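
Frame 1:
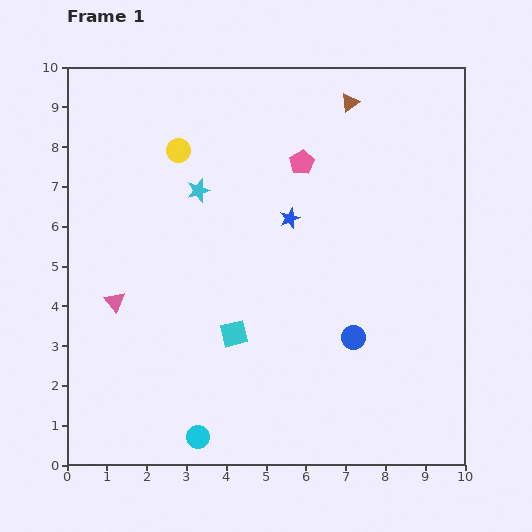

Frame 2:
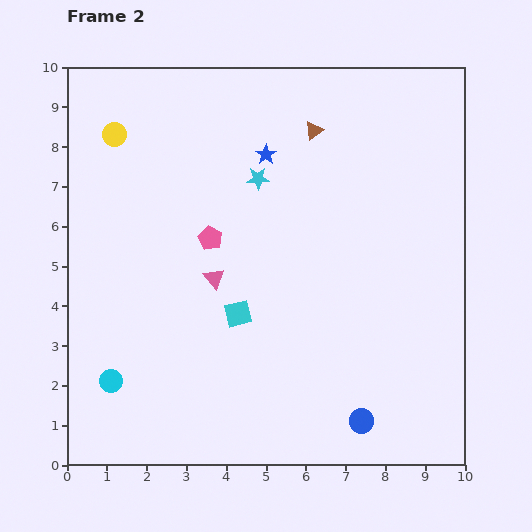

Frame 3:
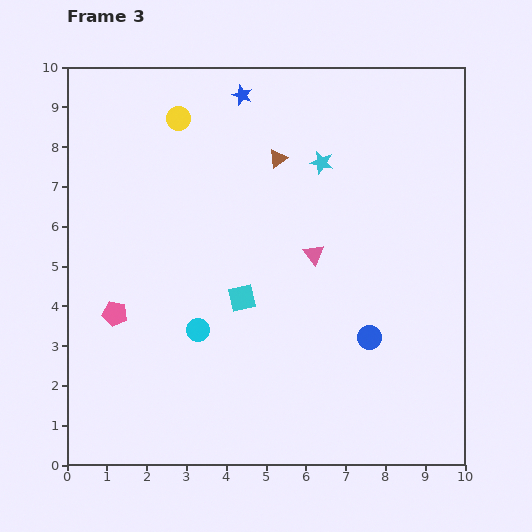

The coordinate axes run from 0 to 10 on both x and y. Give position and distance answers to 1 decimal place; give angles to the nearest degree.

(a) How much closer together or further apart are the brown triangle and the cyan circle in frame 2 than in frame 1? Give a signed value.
-1.1

Distance in frame 1: 9.2. Distance in frame 2: 8.1.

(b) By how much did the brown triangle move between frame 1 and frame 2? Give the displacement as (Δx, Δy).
(-0.9, -0.7)

The brown triangle was at (7.1, 9.1) in frame 1 and (6.2, 8.4) in frame 2.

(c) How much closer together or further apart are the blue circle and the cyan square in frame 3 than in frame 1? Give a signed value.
+0.4

Distance in frame 1: 3.0. Distance in frame 3: 3.4.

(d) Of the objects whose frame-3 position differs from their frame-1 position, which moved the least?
the blue circle

(moved 0.4)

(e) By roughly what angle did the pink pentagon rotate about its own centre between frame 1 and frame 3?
30° counter-clockwise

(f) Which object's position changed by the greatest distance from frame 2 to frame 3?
the pink pentagon

(moved 3.1; next 2.6)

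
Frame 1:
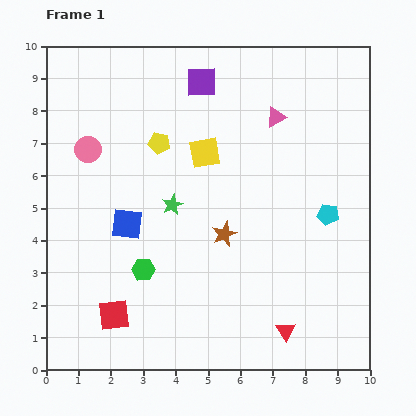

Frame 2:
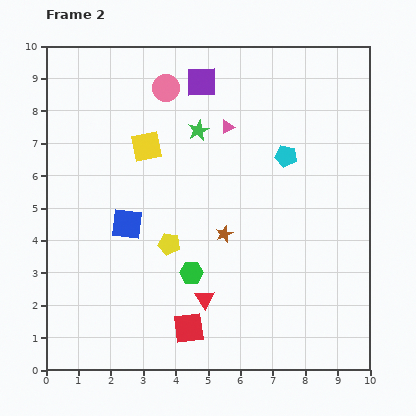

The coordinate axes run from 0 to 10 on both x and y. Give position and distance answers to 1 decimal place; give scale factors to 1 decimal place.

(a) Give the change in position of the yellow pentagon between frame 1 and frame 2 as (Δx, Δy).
(0.3, -3.1)

The yellow pentagon was at (3.5, 7.0) in frame 1 and (3.8, 3.9) in frame 2.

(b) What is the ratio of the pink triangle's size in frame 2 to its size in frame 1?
0.7×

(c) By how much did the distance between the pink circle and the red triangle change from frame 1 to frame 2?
-1.7

Distance in frame 1: 8.3. Distance in frame 2: 6.6.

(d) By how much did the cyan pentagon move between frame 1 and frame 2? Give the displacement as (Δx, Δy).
(-1.3, 1.8)

The cyan pentagon was at (8.7, 4.8) in frame 1 and (7.4, 6.6) in frame 2.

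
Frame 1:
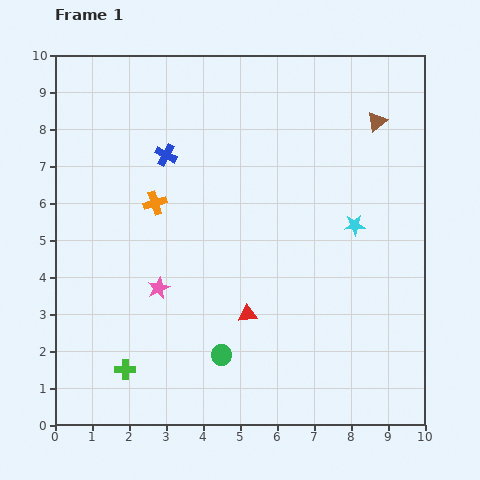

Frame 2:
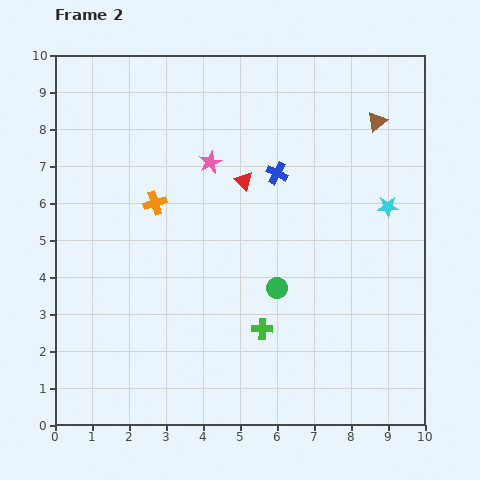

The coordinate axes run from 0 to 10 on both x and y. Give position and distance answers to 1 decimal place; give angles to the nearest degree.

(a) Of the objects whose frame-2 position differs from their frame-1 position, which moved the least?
the cyan star

(moved 1.0)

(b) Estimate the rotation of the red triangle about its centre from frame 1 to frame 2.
49° clockwise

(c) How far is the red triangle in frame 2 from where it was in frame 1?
3.6

The red triangle moved from (5.2, 3.0) to (5.1, 6.6), a distance of √(0.1² + 3.6²) ≈ 3.6.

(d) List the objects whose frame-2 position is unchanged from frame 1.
the orange cross, the brown triangle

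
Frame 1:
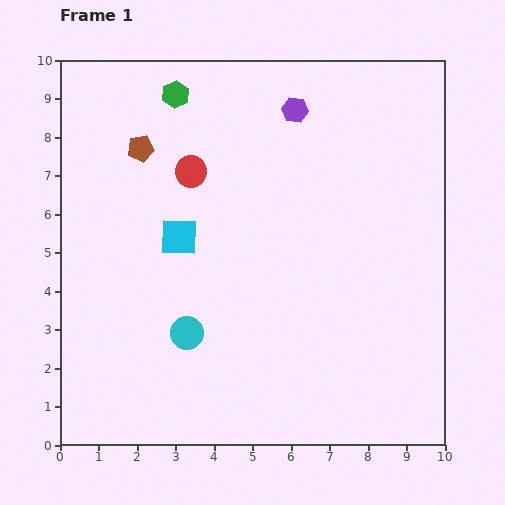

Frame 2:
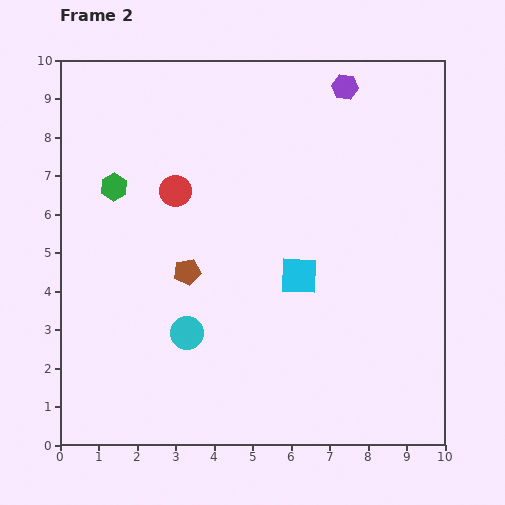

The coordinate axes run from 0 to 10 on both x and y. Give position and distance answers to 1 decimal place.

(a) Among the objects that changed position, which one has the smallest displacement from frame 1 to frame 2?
the red circle

(moved 0.6)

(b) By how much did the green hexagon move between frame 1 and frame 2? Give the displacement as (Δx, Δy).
(-1.6, -2.4)

The green hexagon was at (3.0, 9.1) in frame 1 and (1.4, 6.7) in frame 2.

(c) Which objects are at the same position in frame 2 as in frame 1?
the cyan circle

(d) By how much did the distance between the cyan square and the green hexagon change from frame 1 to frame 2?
+1.6

Distance in frame 1: 3.7. Distance in frame 2: 5.3.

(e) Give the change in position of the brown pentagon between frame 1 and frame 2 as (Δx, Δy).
(1.2, -3.2)

The brown pentagon was at (2.1, 7.7) in frame 1 and (3.3, 4.5) in frame 2.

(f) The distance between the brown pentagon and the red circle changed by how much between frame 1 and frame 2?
+0.7

Distance in frame 1: 1.4. Distance in frame 2: 2.1.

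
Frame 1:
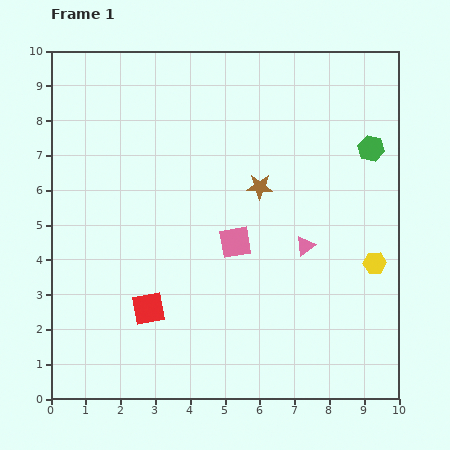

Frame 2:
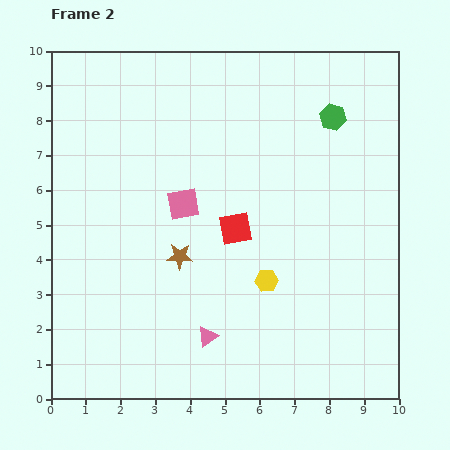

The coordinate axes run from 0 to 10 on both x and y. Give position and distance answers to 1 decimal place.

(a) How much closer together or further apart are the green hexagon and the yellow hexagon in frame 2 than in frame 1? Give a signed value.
+1.8

Distance in frame 1: 3.3. Distance in frame 2: 5.1.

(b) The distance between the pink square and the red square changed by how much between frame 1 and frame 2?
-1.4

Distance in frame 1: 3.1. Distance in frame 2: 1.7.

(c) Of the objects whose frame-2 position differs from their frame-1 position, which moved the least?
the green hexagon

(moved 1.4)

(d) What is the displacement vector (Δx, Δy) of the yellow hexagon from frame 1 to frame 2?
(-3.1, -0.5)

The yellow hexagon was at (9.3, 3.9) in frame 1 and (6.2, 3.4) in frame 2.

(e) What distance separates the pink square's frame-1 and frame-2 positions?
1.9

The pink square moved from (5.3, 4.5) to (3.8, 5.6), a distance of √(1.5² + 1.1²) ≈ 1.9.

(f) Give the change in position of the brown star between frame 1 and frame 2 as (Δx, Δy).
(-2.3, -2.0)

The brown star was at (6.0, 6.1) in frame 1 and (3.7, 4.1) in frame 2.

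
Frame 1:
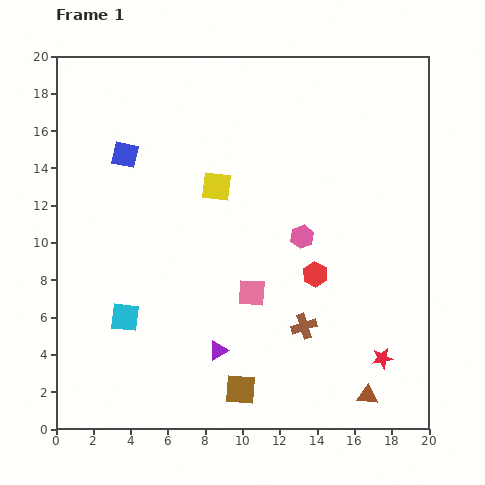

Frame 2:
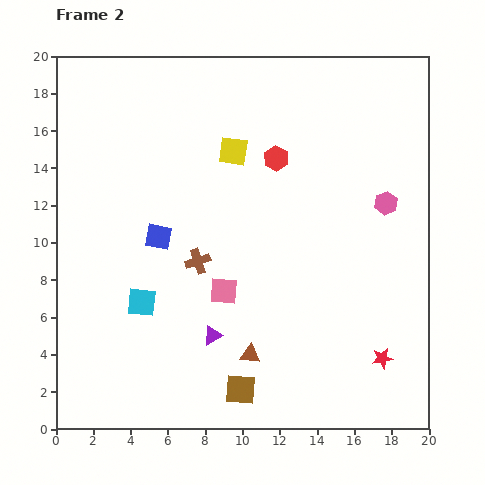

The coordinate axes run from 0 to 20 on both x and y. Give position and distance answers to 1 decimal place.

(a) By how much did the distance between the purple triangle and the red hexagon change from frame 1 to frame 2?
+3.5

Distance in frame 1: 6.6. Distance in frame 2: 10.1.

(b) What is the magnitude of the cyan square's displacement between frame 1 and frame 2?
1.2

The cyan square moved from (3.7, 6.0) to (4.6, 6.8), a distance of √(0.9² + 0.8²) ≈ 1.2.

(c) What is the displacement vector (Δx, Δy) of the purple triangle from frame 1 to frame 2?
(-0.3, 0.8)

The purple triangle was at (8.7, 4.2) in frame 1 and (8.4, 5.0) in frame 2.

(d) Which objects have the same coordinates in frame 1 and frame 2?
the red star, the brown square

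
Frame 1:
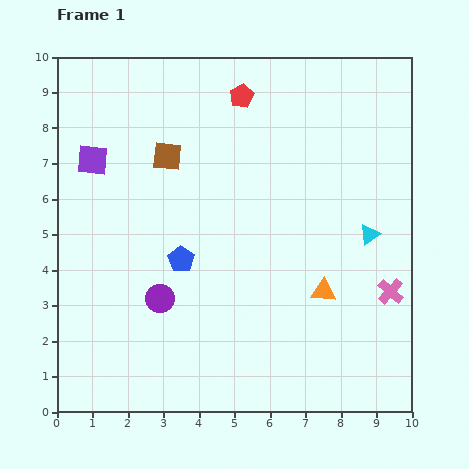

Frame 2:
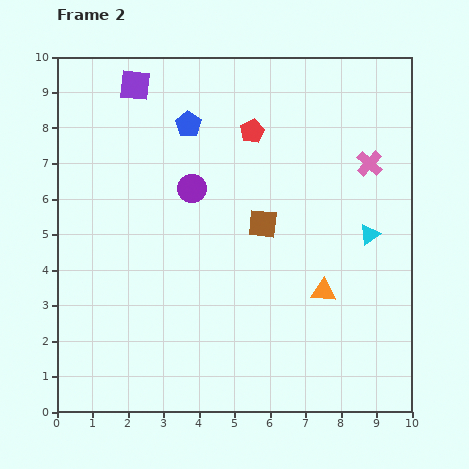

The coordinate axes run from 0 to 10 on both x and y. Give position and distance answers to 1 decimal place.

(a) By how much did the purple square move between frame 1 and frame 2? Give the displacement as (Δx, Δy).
(1.2, 2.1)

The purple square was at (1.0, 7.1) in frame 1 and (2.2, 9.2) in frame 2.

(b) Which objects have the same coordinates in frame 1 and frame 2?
the orange triangle, the cyan triangle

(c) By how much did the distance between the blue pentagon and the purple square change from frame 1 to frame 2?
-1.9

Distance in frame 1: 3.8. Distance in frame 2: 1.9.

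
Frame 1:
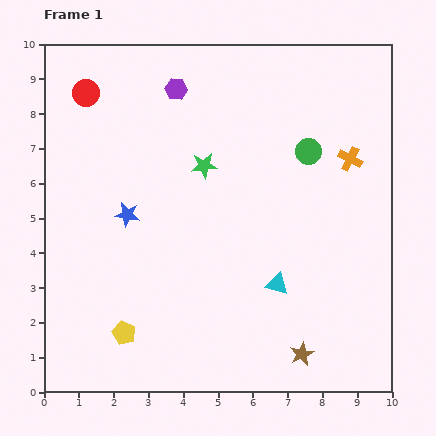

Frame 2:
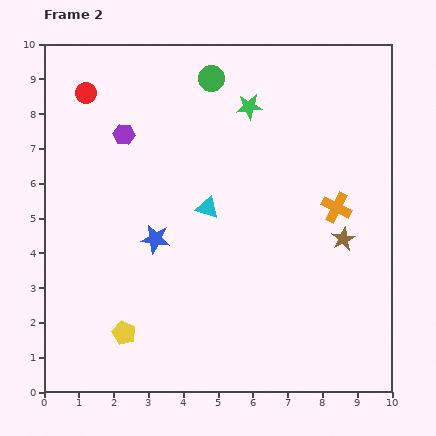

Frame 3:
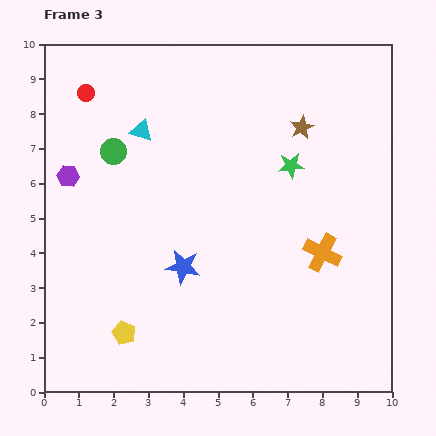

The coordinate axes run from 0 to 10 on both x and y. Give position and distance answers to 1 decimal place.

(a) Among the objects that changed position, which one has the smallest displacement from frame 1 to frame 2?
the blue star

(moved 1.1)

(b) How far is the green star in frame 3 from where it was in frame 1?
2.5

The green star moved from (4.6, 6.5) to (7.1, 6.5), a distance of √(2.5² + 0.0²) ≈ 2.5.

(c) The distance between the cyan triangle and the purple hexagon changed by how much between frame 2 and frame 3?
-0.7

Distance in frame 2: 3.2. Distance in frame 3: 2.5.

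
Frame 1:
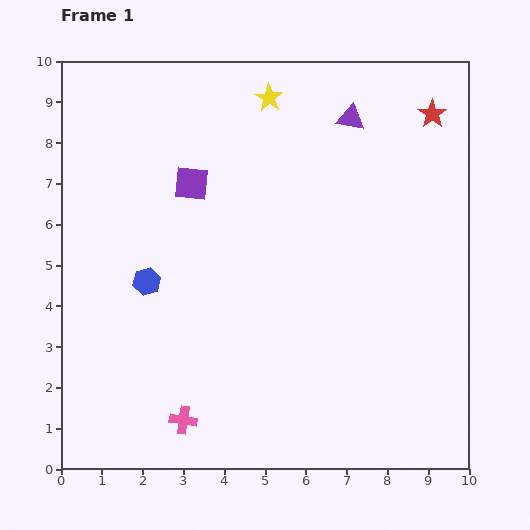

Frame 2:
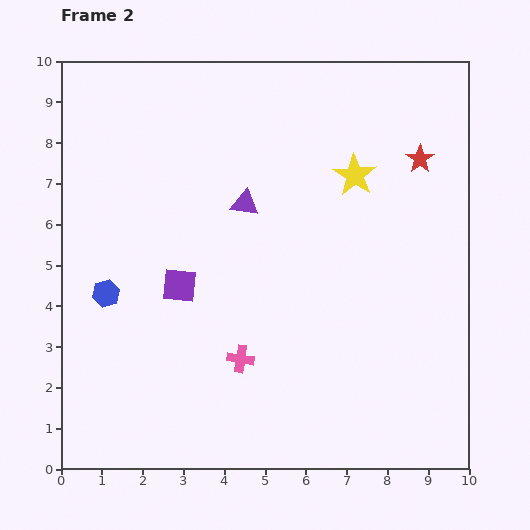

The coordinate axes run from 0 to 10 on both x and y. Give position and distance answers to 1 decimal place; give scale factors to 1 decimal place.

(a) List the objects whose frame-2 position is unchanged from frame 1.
none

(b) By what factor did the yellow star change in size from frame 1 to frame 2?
1.6×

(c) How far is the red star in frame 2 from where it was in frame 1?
1.1

The red star moved from (9.1, 8.7) to (8.8, 7.6), a distance of √(0.3² + 1.1²) ≈ 1.1.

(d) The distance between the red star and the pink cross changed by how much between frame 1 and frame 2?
-3.1

Distance in frame 1: 9.7. Distance in frame 2: 6.6.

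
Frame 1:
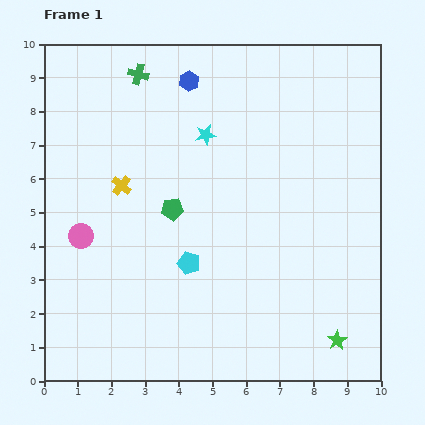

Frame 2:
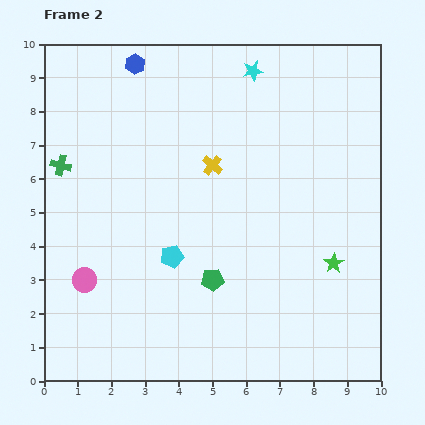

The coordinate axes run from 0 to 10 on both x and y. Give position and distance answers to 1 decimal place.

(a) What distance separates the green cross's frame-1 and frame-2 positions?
3.5

The green cross moved from (2.8, 9.1) to (0.5, 6.4), a distance of √(2.3² + 2.7²) ≈ 3.5.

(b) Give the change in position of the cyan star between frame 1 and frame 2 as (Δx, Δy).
(1.4, 1.9)

The cyan star was at (4.8, 7.3) in frame 1 and (6.2, 9.2) in frame 2.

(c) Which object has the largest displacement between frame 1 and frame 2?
the green cross

(moved 3.5; next 2.8)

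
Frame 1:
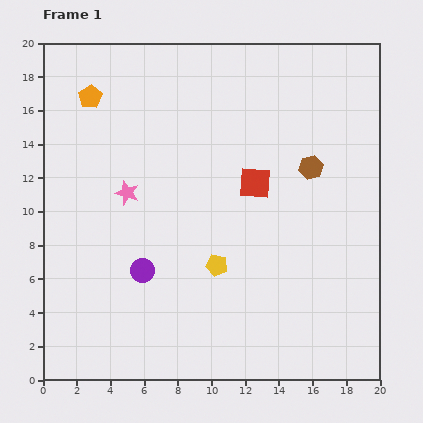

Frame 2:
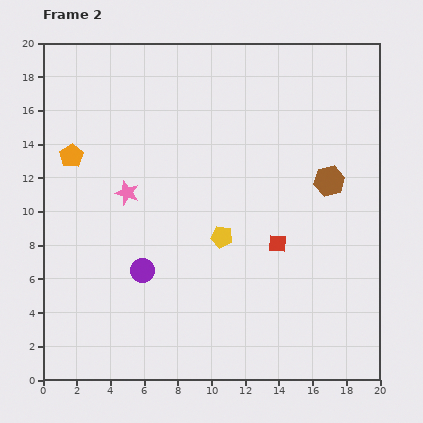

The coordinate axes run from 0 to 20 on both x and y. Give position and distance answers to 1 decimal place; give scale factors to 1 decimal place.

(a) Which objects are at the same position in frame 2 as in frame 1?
the purple circle, the pink star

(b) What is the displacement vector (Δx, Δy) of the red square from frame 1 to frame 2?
(1.3, -3.6)

The red square was at (12.6, 11.7) in frame 1 and (13.9, 8.1) in frame 2.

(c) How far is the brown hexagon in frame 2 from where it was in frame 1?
1.4

The brown hexagon moved from (15.9, 12.6) to (17.0, 11.8), a distance of √(1.1² + 0.8²) ≈ 1.4.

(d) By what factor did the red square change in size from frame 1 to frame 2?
0.6×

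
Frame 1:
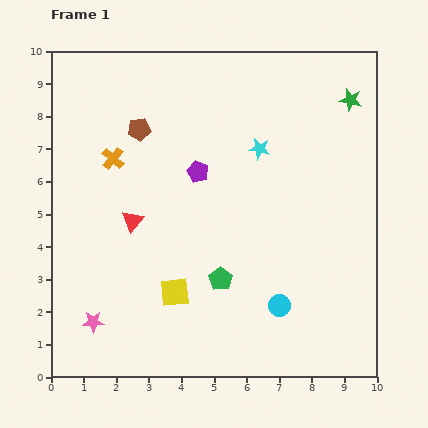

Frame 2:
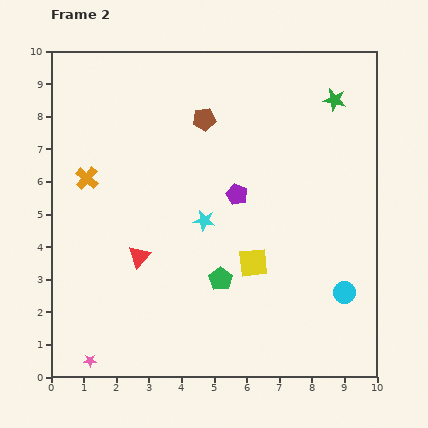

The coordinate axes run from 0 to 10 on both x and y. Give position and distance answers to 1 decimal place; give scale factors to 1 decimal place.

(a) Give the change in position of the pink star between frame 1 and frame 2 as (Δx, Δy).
(-0.1, -1.2)

The pink star was at (1.3, 1.7) in frame 1 and (1.2, 0.5) in frame 2.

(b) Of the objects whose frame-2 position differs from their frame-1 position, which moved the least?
the green star

(moved 0.5)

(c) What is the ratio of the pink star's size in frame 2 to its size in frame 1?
0.6×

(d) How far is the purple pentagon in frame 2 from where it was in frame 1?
1.4

The purple pentagon moved from (4.5, 6.3) to (5.7, 5.6), a distance of √(1.2² + 0.7²) ≈ 1.4.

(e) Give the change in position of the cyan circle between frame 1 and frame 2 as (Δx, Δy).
(2.0, 0.4)

The cyan circle was at (7.0, 2.2) in frame 1 and (9.0, 2.6) in frame 2.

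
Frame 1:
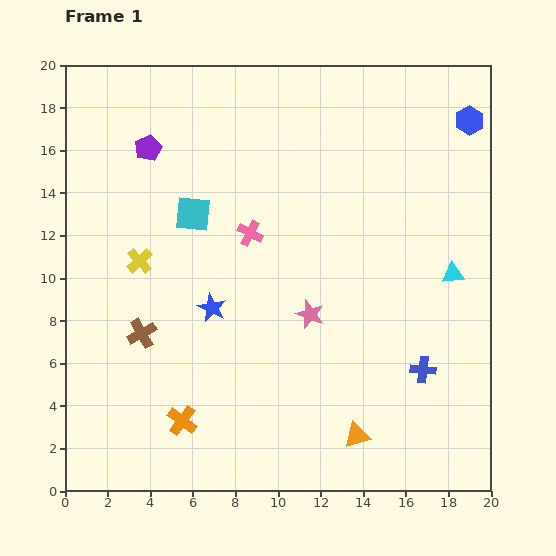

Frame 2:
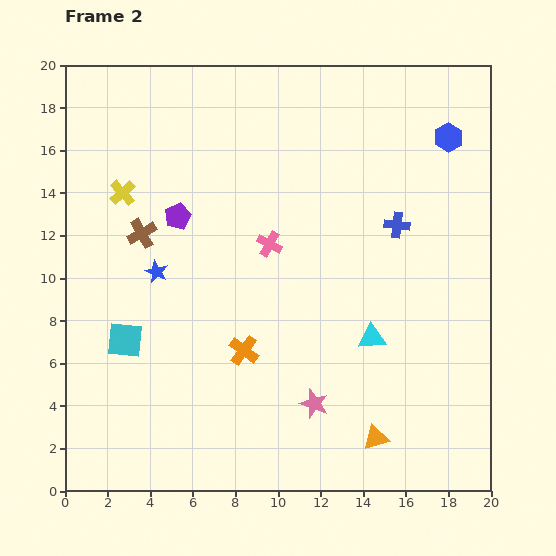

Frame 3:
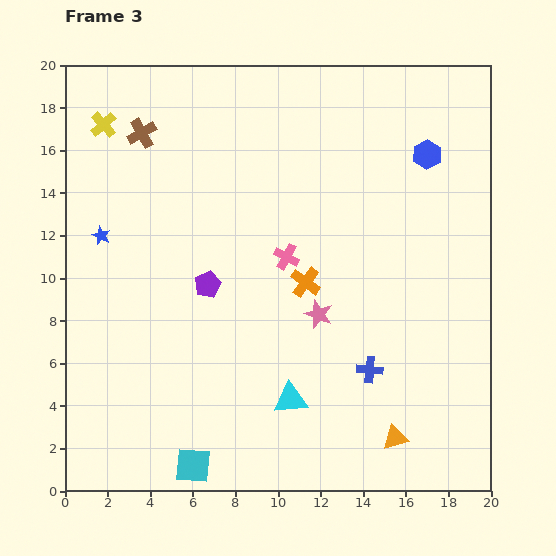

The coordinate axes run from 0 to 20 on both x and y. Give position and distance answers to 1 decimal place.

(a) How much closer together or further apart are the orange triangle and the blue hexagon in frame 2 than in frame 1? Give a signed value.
-1.2

Distance in frame 1: 15.7. Distance in frame 2: 14.5.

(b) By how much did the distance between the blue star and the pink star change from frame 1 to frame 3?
+6.3

Distance in frame 1: 4.6. Distance in frame 3: 10.9.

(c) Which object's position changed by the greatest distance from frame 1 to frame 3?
the cyan square

(moved 11.8; next 9.6)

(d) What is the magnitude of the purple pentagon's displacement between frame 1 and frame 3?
7.0

The purple pentagon moved from (3.9, 16.1) to (6.7, 9.7), a distance of √(2.8² + 6.4²) ≈ 7.0.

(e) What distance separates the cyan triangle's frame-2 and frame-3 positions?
4.8

The cyan triangle moved from (14.4, 7.2) to (10.6, 4.3), a distance of √(3.8² + 2.9²) ≈ 4.8.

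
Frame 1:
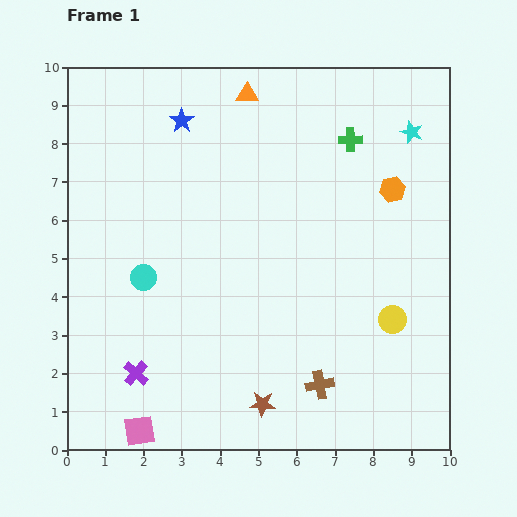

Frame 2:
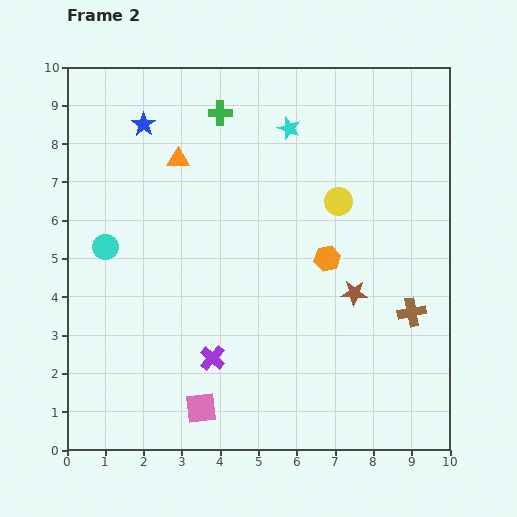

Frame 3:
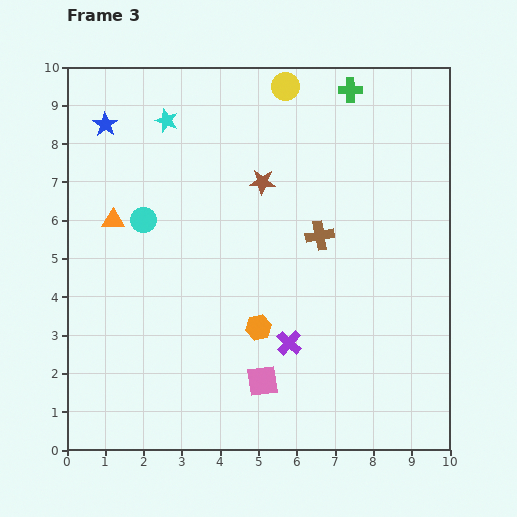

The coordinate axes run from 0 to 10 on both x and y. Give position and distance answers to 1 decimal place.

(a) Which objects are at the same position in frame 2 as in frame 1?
none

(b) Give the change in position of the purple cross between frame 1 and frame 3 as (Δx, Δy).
(4.0, 0.8)

The purple cross was at (1.8, 2.0) in frame 1 and (5.8, 2.8) in frame 3.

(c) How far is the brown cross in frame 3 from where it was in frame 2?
3.1

The brown cross moved from (9.0, 3.6) to (6.6, 5.6), a distance of √(2.4² + 2.0²) ≈ 3.1.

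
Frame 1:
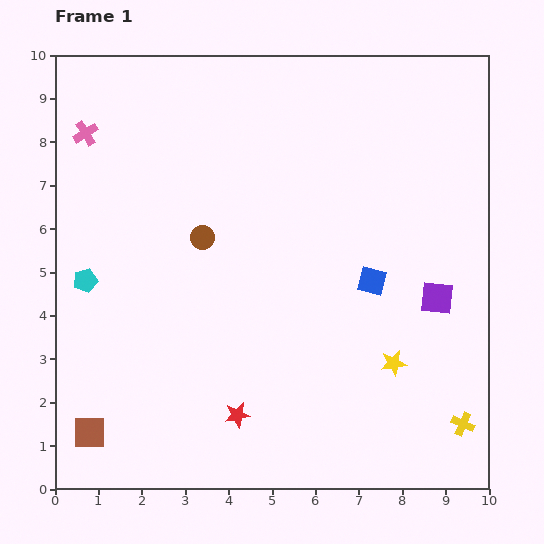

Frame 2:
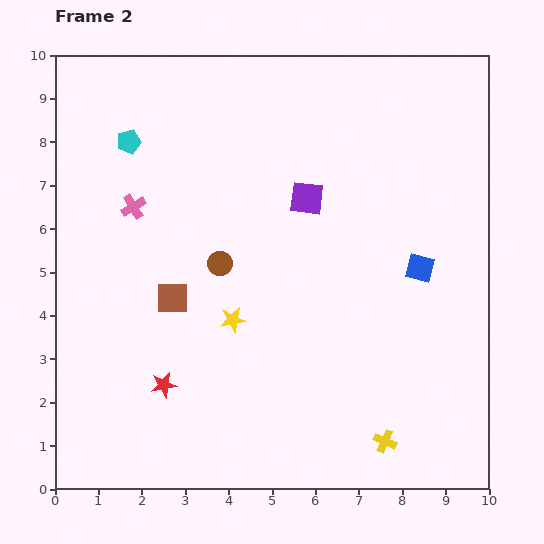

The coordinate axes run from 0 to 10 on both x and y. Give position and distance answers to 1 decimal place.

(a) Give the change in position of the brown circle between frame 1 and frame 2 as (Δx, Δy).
(0.4, -0.6)

The brown circle was at (3.4, 5.8) in frame 1 and (3.8, 5.2) in frame 2.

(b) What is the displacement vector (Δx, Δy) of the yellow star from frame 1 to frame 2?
(-3.7, 1.0)

The yellow star was at (7.8, 2.9) in frame 1 and (4.1, 3.9) in frame 2.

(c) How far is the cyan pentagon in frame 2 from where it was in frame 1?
3.4

The cyan pentagon moved from (0.7, 4.8) to (1.7, 8.0), a distance of √(1.0² + 3.2²) ≈ 3.4.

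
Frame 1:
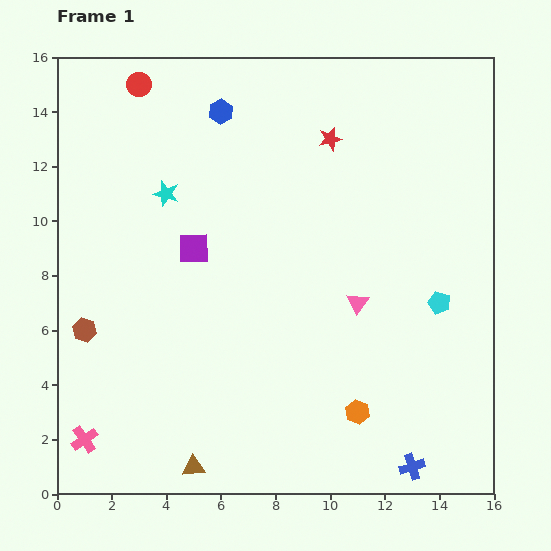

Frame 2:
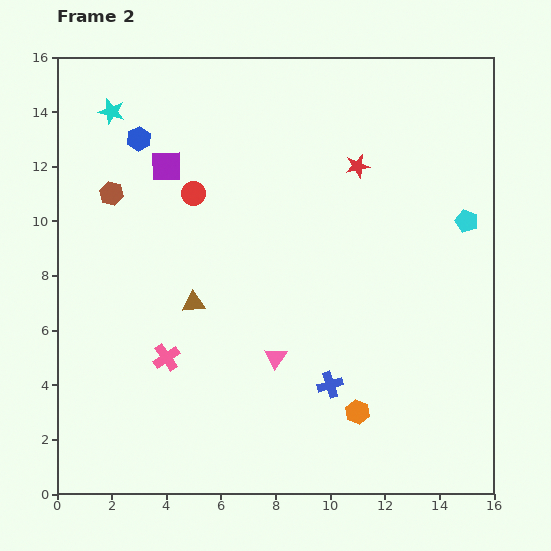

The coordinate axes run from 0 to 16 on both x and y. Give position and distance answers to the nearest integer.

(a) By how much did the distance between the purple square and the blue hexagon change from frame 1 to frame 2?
-4

Distance in frame 1: 5. Distance in frame 2: 1.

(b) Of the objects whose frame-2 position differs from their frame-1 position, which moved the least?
the red star

(moved 1)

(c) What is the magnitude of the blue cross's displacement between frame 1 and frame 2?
4

The blue cross moved from (13, 1) to (10, 4), a distance of √(3² + 3²) ≈ 4.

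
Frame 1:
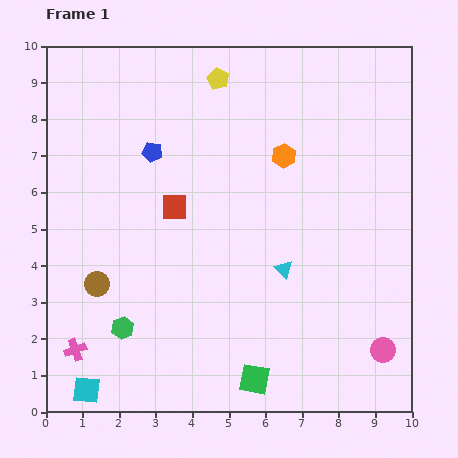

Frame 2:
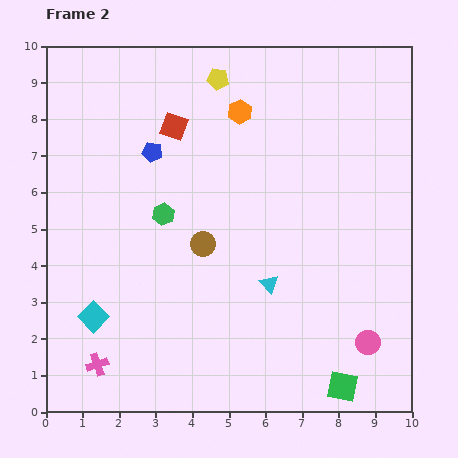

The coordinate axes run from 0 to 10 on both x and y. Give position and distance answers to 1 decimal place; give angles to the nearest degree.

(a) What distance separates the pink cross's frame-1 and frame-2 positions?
0.7

The pink cross moved from (0.8, 1.7) to (1.4, 1.3), a distance of √(0.6² + 0.4²) ≈ 0.7.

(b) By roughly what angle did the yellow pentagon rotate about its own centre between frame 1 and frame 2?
18° counter-clockwise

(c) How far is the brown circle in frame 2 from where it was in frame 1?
3.1

The brown circle moved from (1.4, 3.5) to (4.3, 4.6), a distance of √(2.9² + 1.1²) ≈ 3.1.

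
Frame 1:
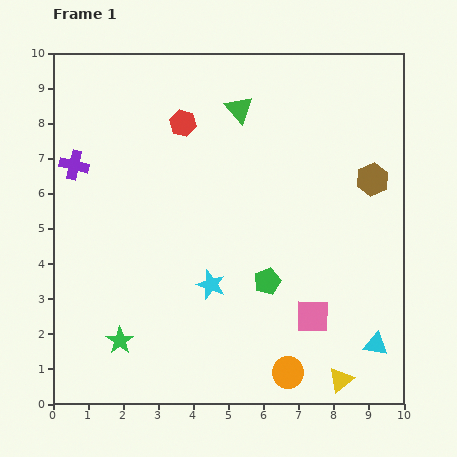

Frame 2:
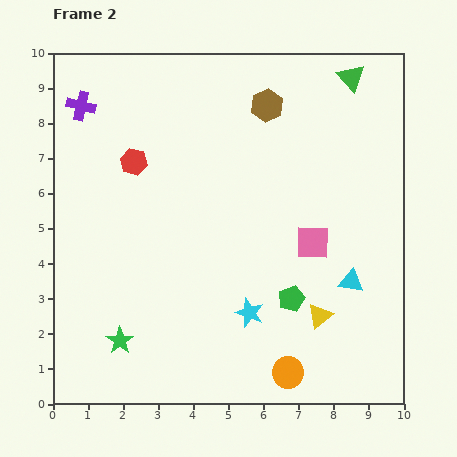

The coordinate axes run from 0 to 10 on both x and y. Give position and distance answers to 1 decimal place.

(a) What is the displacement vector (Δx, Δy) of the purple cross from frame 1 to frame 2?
(0.2, 1.7)

The purple cross was at (0.6, 6.8) in frame 1 and (0.8, 8.5) in frame 2.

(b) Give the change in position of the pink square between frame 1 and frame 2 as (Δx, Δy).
(0.0, 2.1)

The pink square was at (7.4, 2.5) in frame 1 and (7.4, 4.6) in frame 2.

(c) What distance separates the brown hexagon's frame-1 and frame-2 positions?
3.7

The brown hexagon moved from (9.1, 6.4) to (6.1, 8.5), a distance of √(3.0² + 2.1²) ≈ 3.7.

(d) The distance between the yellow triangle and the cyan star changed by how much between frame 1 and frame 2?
-2.6

Distance in frame 1: 4.6. Distance in frame 2: 2.0.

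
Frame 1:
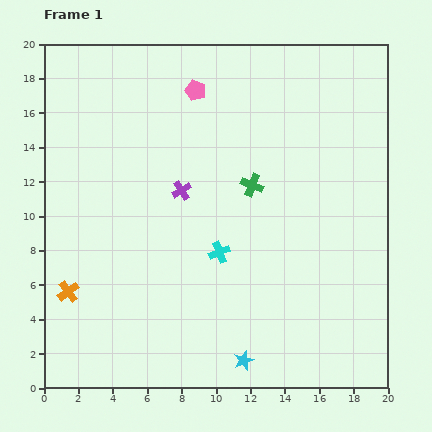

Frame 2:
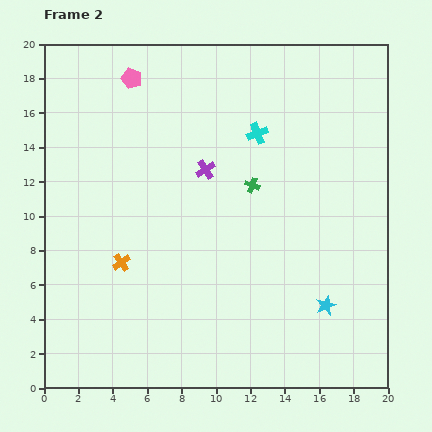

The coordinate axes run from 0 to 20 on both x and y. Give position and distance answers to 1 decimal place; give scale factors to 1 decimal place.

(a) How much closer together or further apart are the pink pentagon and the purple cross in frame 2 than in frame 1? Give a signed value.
+0.9

Distance in frame 1: 5.9. Distance in frame 2: 6.8.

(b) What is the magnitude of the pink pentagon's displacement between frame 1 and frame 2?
3.8

The pink pentagon moved from (8.8, 17.3) to (5.1, 18.0), a distance of √(3.7² + 0.7²) ≈ 3.8.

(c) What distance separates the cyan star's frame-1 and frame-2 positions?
5.8

The cyan star moved from (11.6, 1.6) to (16.4, 4.8), a distance of √(4.8² + 3.2²) ≈ 5.8.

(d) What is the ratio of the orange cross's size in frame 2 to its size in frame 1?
0.8×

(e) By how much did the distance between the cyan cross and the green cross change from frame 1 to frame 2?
-1.3

Distance in frame 1: 4.3. Distance in frame 2: 3.0.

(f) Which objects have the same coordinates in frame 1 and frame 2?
the green cross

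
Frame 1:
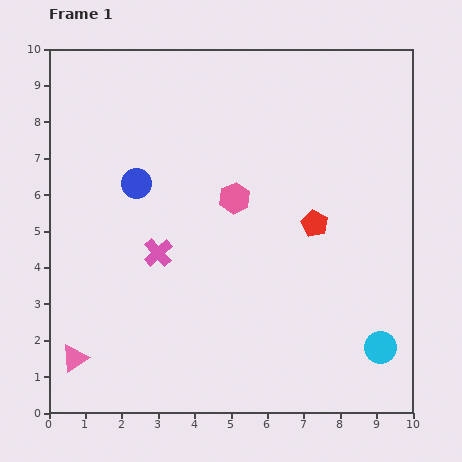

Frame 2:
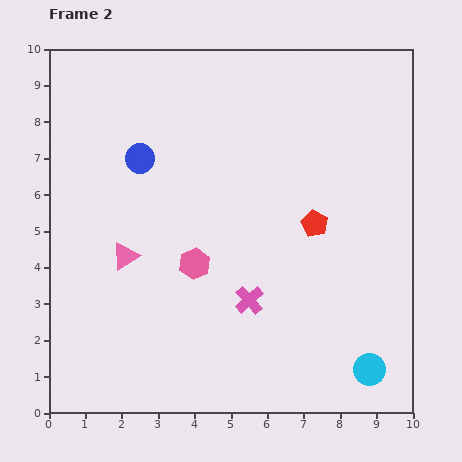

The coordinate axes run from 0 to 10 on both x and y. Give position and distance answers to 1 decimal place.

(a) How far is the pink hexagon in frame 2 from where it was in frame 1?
2.1

The pink hexagon moved from (5.1, 5.9) to (4.0, 4.1), a distance of √(1.1² + 1.8²) ≈ 2.1.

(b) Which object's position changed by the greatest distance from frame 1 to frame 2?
the pink triangle

(moved 3.1; next 2.8)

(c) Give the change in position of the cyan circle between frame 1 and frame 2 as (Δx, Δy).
(-0.3, -0.6)

The cyan circle was at (9.1, 1.8) in frame 1 and (8.8, 1.2) in frame 2.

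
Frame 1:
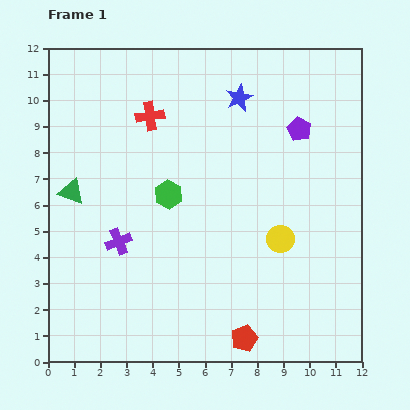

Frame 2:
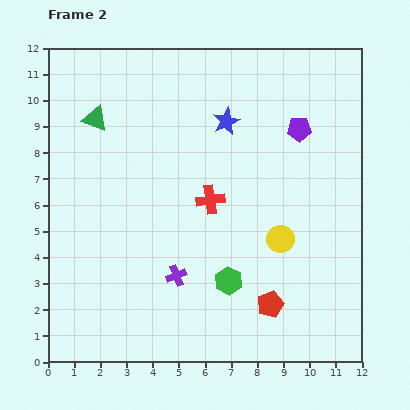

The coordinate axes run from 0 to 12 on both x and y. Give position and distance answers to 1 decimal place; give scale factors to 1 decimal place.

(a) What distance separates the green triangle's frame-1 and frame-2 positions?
2.9

The green triangle moved from (0.9, 6.5) to (1.8, 9.3), a distance of √(0.9² + 2.8²) ≈ 2.9.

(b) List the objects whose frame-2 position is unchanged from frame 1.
the purple pentagon, the yellow circle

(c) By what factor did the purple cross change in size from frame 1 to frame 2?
0.8×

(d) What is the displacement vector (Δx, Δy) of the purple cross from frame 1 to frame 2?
(2.2, -1.3)

The purple cross was at (2.7, 4.6) in frame 1 and (4.9, 3.3) in frame 2.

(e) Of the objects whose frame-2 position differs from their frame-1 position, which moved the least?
the blue star

(moved 1.0)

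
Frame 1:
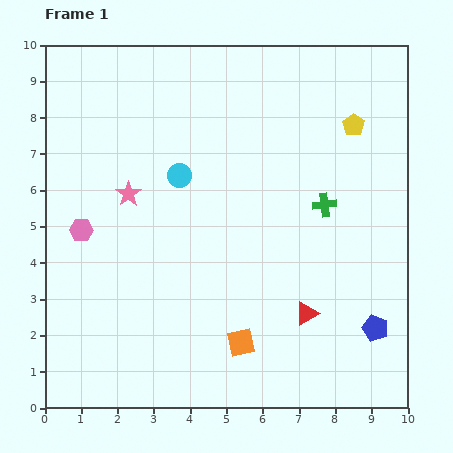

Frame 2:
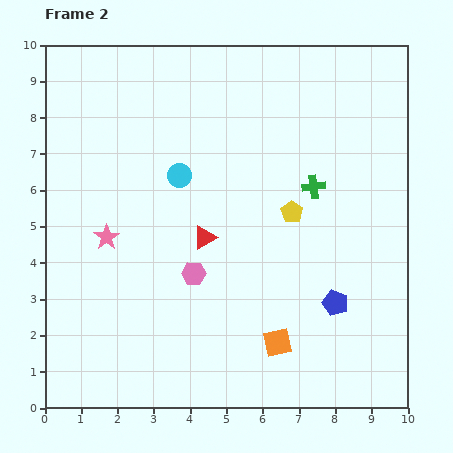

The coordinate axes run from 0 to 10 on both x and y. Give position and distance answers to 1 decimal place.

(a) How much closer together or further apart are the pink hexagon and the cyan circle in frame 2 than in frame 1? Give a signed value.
-0.4

Distance in frame 1: 3.1. Distance in frame 2: 2.7.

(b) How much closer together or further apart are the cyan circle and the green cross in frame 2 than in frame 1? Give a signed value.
-0.4

Distance in frame 1: 4.1. Distance in frame 2: 3.7.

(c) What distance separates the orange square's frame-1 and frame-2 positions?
1.0

The orange square moved from (5.4, 1.8) to (6.4, 1.8), a distance of √(1.0² + 0.0²) ≈ 1.0.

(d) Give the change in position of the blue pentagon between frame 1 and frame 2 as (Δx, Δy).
(-1.1, 0.7)

The blue pentagon was at (9.1, 2.2) in frame 1 and (8.0, 2.9) in frame 2.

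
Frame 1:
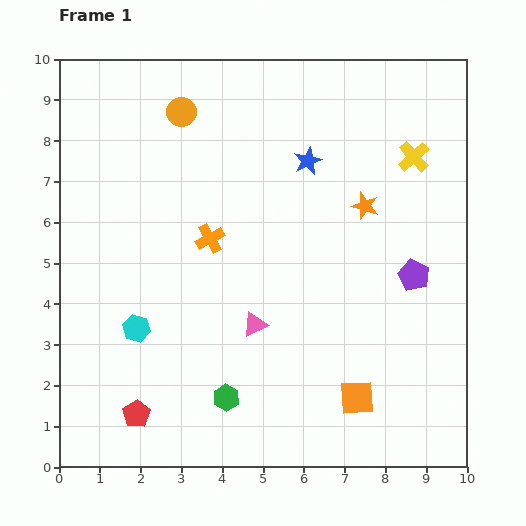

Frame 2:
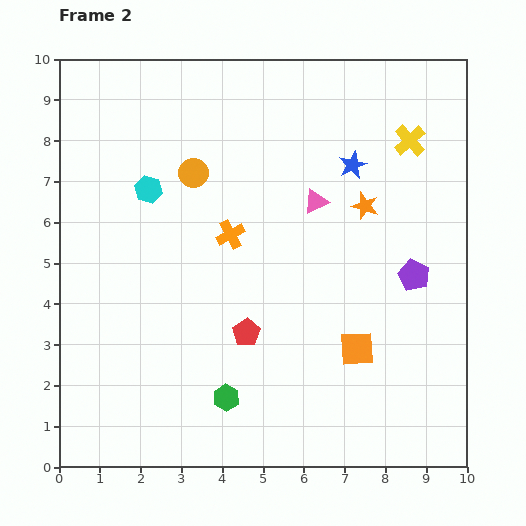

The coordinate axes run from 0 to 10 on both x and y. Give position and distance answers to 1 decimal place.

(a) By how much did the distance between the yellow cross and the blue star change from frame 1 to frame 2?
-1.1

Distance in frame 1: 2.6. Distance in frame 2: 1.5.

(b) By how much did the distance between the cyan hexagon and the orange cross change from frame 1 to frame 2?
-0.5

Distance in frame 1: 2.8. Distance in frame 2: 2.3.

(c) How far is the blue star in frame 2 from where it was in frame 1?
1.1

The blue star moved from (6.1, 7.5) to (7.2, 7.4), a distance of √(1.1² + 0.1²) ≈ 1.1.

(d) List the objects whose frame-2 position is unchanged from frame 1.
the orange star, the purple pentagon, the green hexagon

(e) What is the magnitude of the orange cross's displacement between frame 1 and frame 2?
0.5

The orange cross moved from (3.7, 5.6) to (4.2, 5.7), a distance of √(0.5² + 0.1²) ≈ 0.5.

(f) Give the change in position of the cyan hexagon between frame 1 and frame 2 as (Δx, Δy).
(0.3, 3.4)

The cyan hexagon was at (1.9, 3.4) in frame 1 and (2.2, 6.8) in frame 2.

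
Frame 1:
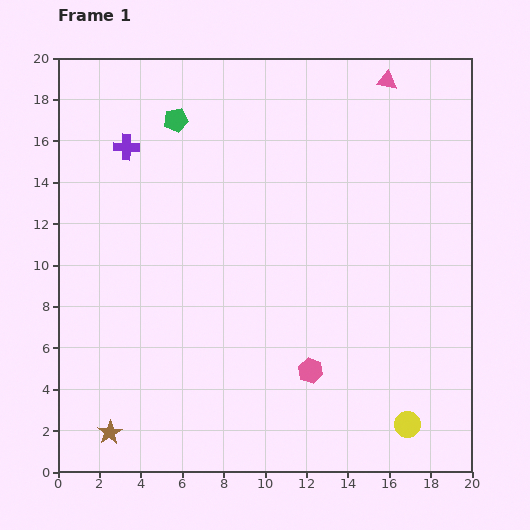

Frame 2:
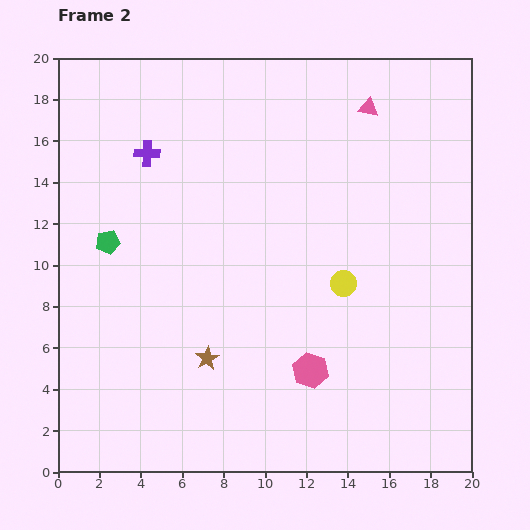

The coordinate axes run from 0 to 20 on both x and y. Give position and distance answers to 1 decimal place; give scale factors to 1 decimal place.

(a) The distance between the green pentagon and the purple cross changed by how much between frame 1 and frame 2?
+2.0

Distance in frame 1: 2.7. Distance in frame 2: 4.7.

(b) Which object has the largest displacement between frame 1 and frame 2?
the yellow circle

(moved 7.5; next 6.8)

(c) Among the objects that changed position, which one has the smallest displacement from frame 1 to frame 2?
the purple cross

(moved 1.0)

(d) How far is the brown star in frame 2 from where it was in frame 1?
5.9

The brown star moved from (2.5, 1.9) to (7.2, 5.5), a distance of √(4.7² + 3.6²) ≈ 5.9.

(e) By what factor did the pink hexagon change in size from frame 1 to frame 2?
1.4×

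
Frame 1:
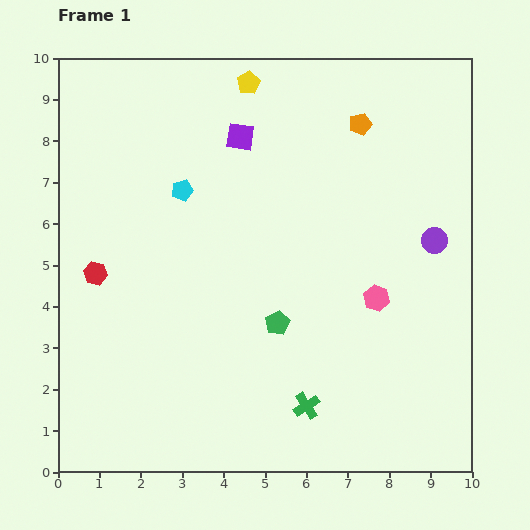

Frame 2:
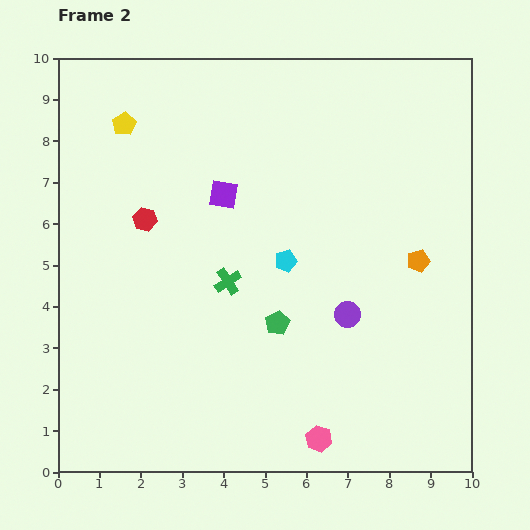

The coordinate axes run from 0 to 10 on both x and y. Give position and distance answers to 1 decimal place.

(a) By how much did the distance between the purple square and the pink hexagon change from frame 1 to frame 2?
+1.2

Distance in frame 1: 5.1. Distance in frame 2: 6.3.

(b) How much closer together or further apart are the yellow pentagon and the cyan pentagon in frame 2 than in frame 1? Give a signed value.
+2.0

Distance in frame 1: 3.1. Distance in frame 2: 5.1.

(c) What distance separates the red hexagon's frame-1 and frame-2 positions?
1.8

The red hexagon moved from (0.9, 4.8) to (2.1, 6.1), a distance of √(1.2² + 1.3²) ≈ 1.8.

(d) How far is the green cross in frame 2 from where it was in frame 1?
3.6

The green cross moved from (6.0, 1.6) to (4.1, 4.6), a distance of √(1.9² + 3.0²) ≈ 3.6.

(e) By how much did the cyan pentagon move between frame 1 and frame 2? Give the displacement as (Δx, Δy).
(2.5, -1.7)

The cyan pentagon was at (3.0, 6.8) in frame 1 and (5.5, 5.1) in frame 2.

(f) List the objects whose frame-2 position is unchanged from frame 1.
the green pentagon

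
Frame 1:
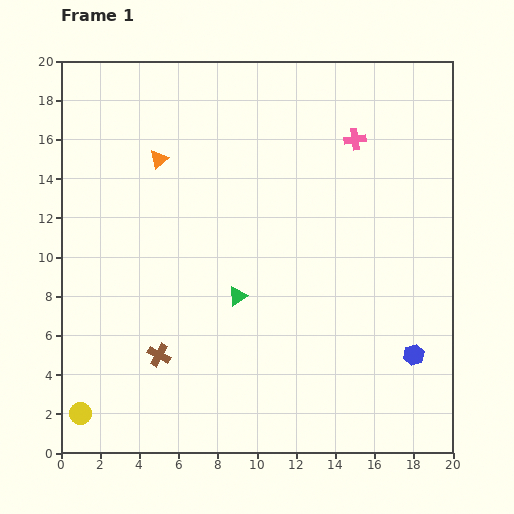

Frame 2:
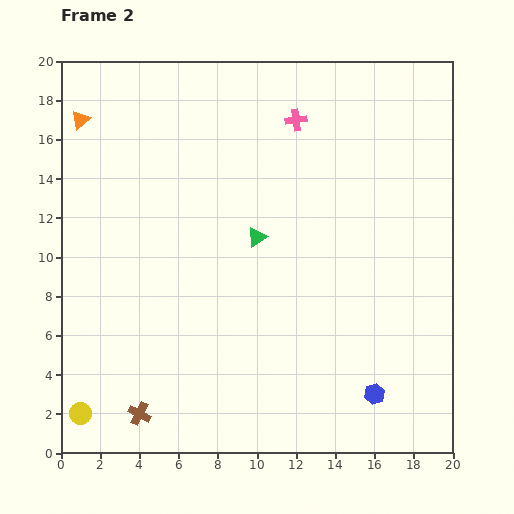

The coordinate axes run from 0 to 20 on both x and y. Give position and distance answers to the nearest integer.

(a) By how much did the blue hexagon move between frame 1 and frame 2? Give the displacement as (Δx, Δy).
(-2, -2)

The blue hexagon was at (18, 5) in frame 1 and (16, 3) in frame 2.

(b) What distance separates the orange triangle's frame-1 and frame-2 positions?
4

The orange triangle moved from (5, 15) to (1, 17), a distance of √(4² + 2²) ≈ 4.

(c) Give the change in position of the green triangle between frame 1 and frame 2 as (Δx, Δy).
(1, 3)

The green triangle was at (9, 8) in frame 1 and (10, 11) in frame 2.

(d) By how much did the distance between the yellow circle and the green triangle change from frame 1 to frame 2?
+3

Distance in frame 1: 10. Distance in frame 2: 13.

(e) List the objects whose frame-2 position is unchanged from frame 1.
the yellow circle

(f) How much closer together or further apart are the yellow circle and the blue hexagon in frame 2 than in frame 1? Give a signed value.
-2

Distance in frame 1: 17. Distance in frame 2: 15.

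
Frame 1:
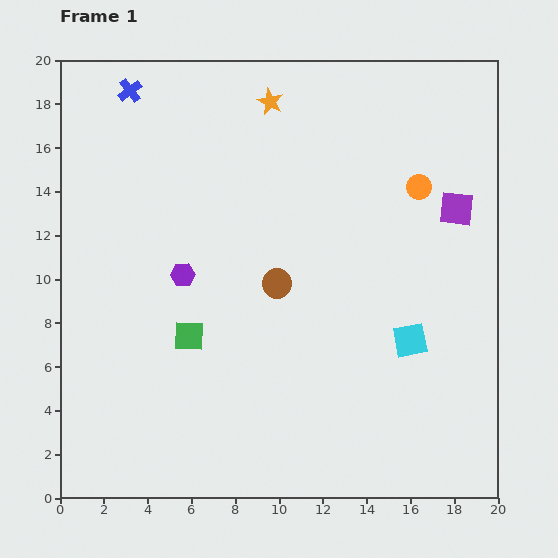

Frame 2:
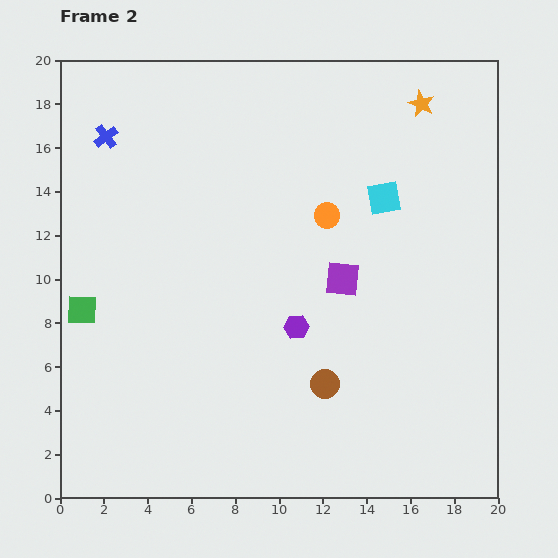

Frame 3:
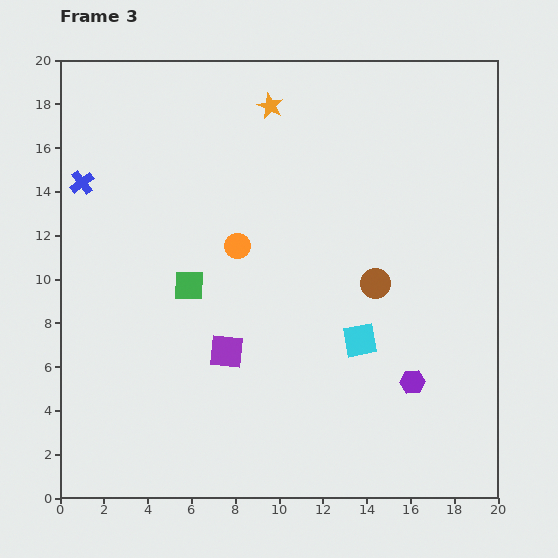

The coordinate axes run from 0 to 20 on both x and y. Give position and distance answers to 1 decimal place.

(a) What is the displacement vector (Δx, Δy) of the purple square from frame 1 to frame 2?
(-5.2, -3.2)

The purple square was at (18.1, 13.2) in frame 1 and (12.9, 10.0) in frame 2.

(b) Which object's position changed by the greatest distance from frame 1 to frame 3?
the purple square

(moved 12.3; next 11.6)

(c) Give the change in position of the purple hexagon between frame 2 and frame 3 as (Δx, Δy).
(5.3, -2.5)

The purple hexagon was at (10.8, 7.8) in frame 2 and (16.1, 5.3) in frame 3.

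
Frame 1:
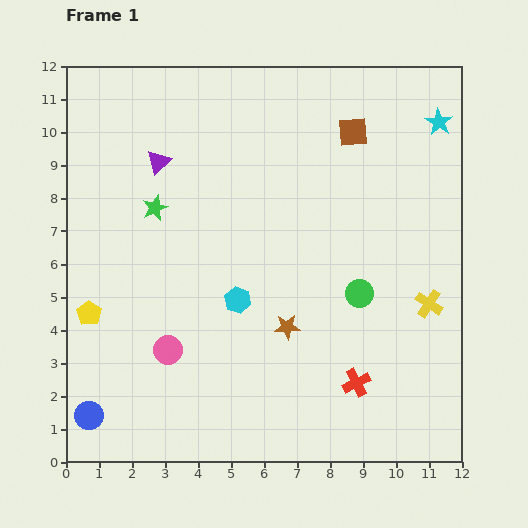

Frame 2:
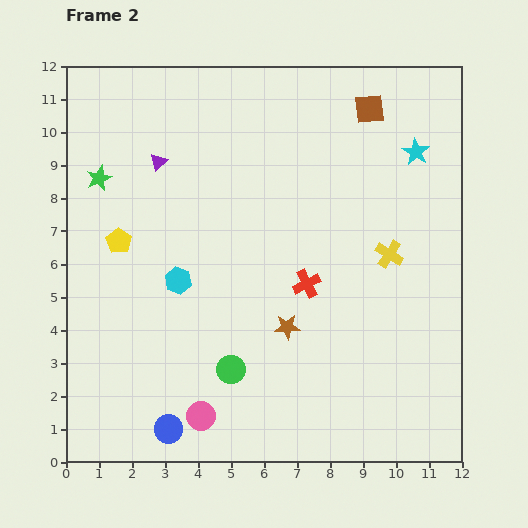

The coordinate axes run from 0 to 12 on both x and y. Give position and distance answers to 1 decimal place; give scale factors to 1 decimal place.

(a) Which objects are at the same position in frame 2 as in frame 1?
the brown star, the purple triangle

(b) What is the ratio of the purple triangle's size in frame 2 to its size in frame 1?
0.7×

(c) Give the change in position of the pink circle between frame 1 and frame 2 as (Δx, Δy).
(1.0, -2.0)

The pink circle was at (3.1, 3.4) in frame 1 and (4.1, 1.4) in frame 2.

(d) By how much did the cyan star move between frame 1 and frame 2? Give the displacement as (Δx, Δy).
(-0.7, -0.9)

The cyan star was at (11.3, 10.3) in frame 1 and (10.6, 9.4) in frame 2.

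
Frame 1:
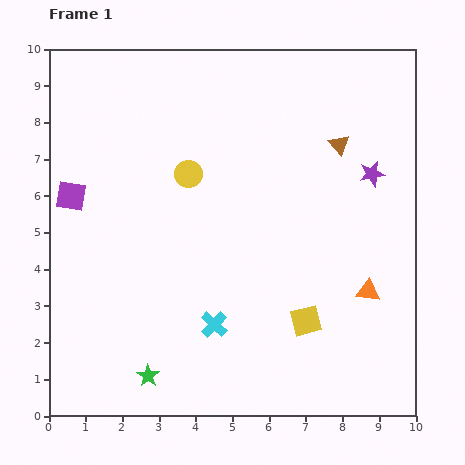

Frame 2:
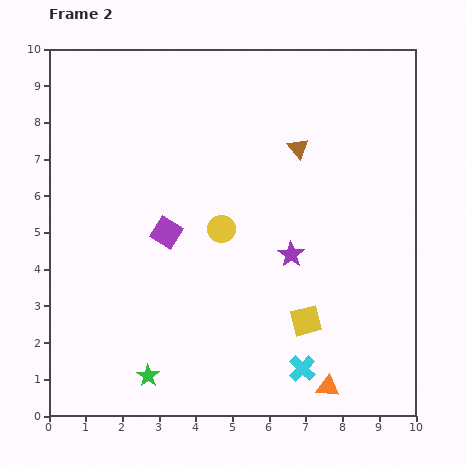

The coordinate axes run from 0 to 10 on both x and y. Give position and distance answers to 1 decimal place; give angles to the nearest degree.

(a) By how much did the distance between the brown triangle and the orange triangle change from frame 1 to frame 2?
+2.4

Distance in frame 1: 4.1. Distance in frame 2: 6.5.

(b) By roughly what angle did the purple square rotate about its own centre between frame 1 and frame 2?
23° clockwise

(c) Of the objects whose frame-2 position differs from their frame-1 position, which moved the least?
the brown triangle

(moved 1.1)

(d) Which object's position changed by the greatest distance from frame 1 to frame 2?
the purple star

(moved 3.1; next 2.8)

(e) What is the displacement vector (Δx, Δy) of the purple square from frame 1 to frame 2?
(2.6, -1.0)

The purple square was at (0.6, 6.0) in frame 1 and (3.2, 5.0) in frame 2.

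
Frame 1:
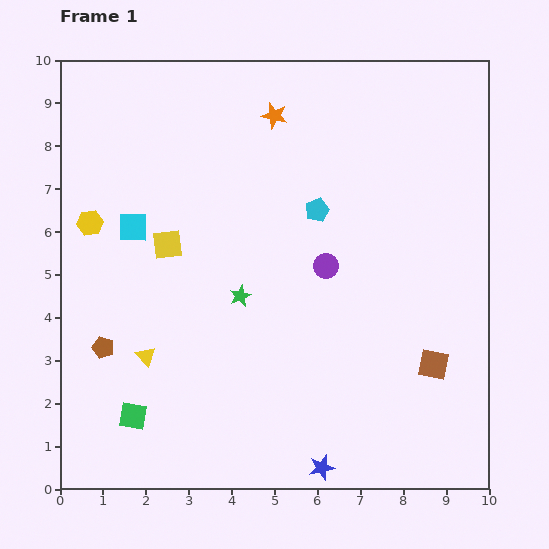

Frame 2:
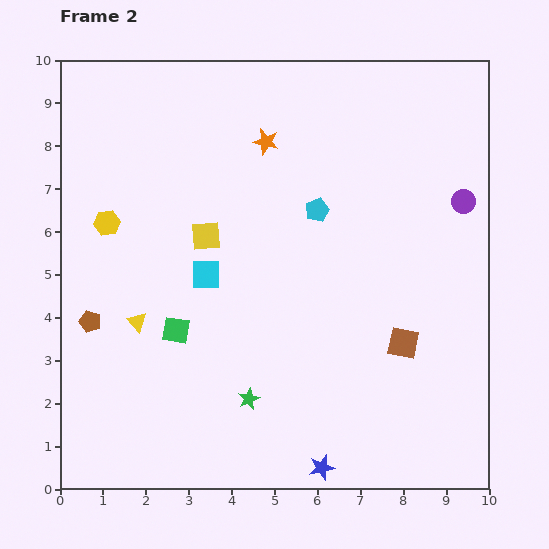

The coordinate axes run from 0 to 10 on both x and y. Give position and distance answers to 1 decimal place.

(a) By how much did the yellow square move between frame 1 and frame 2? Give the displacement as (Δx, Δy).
(0.9, 0.2)

The yellow square was at (2.5, 5.7) in frame 1 and (3.4, 5.9) in frame 2.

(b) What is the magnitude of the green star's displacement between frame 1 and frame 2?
2.4

The green star moved from (4.2, 4.5) to (4.4, 2.1), a distance of √(0.2² + 2.4²) ≈ 2.4.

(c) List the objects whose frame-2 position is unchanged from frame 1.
the blue star, the cyan pentagon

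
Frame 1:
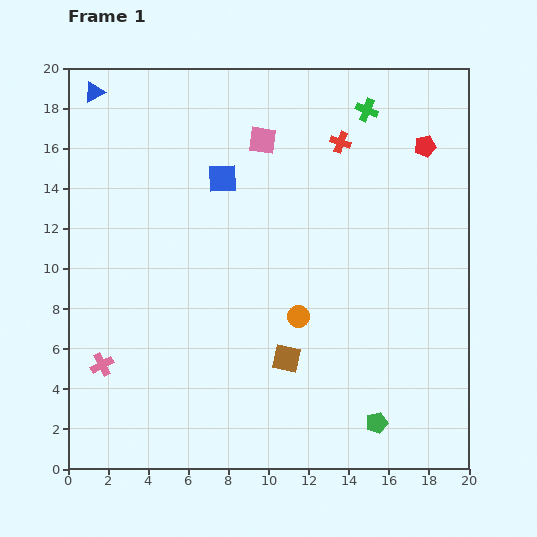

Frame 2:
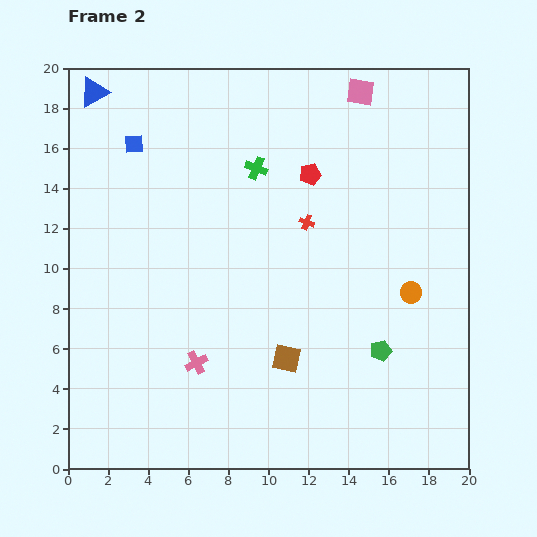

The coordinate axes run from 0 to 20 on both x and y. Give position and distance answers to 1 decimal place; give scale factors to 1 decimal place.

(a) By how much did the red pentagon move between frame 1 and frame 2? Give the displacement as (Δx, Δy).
(-5.7, -1.4)

The red pentagon was at (17.8, 16.1) in frame 1 and (12.1, 14.7) in frame 2.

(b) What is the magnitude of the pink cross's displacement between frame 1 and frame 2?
4.7

The pink cross moved from (1.7, 5.2) to (6.4, 5.3), a distance of √(4.7² + 0.1²) ≈ 4.7.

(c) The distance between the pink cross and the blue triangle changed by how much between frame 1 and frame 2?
+0.8

Distance in frame 1: 13.6. Distance in frame 2: 14.4.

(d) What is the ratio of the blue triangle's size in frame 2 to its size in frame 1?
1.5×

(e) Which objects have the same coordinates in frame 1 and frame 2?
the blue triangle, the brown square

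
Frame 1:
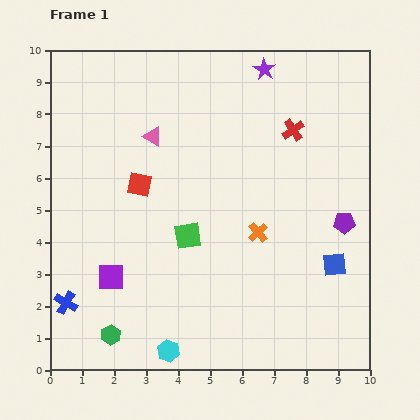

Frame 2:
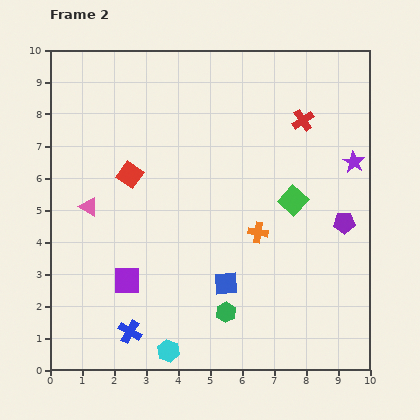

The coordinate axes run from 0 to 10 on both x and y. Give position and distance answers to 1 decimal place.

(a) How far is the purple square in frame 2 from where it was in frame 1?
0.5

The purple square moved from (1.9, 2.9) to (2.4, 2.8), a distance of √(0.5² + 0.1²) ≈ 0.5.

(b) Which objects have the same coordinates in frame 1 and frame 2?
the purple pentagon, the cyan hexagon, the orange cross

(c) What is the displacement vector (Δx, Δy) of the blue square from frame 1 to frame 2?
(-3.4, -0.6)

The blue square was at (8.9, 3.3) in frame 1 and (5.5, 2.7) in frame 2.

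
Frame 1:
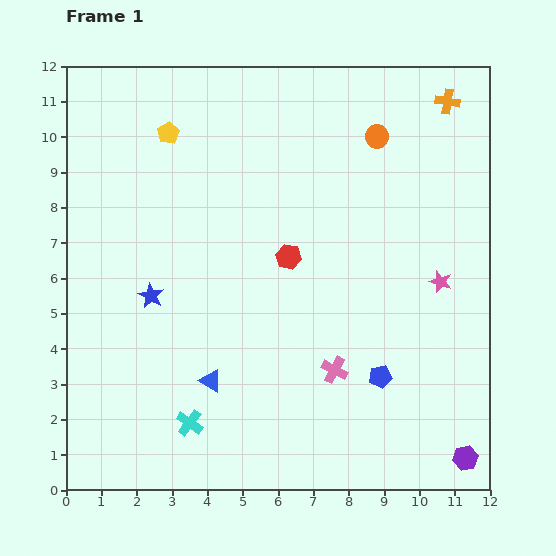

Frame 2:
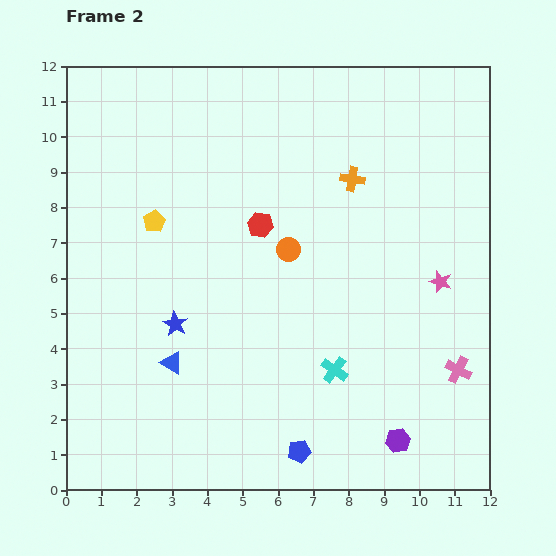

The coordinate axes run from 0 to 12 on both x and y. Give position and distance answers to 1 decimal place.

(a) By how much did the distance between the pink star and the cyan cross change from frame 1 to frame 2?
-4.2

Distance in frame 1: 8.1. Distance in frame 2: 3.9.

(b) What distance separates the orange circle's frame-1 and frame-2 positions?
4.1

The orange circle moved from (8.8, 10.0) to (6.3, 6.8), a distance of √(2.5² + 3.2²) ≈ 4.1.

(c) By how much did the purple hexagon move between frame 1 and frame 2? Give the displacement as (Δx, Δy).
(-1.9, 0.5)

The purple hexagon was at (11.3, 0.9) in frame 1 and (9.4, 1.4) in frame 2.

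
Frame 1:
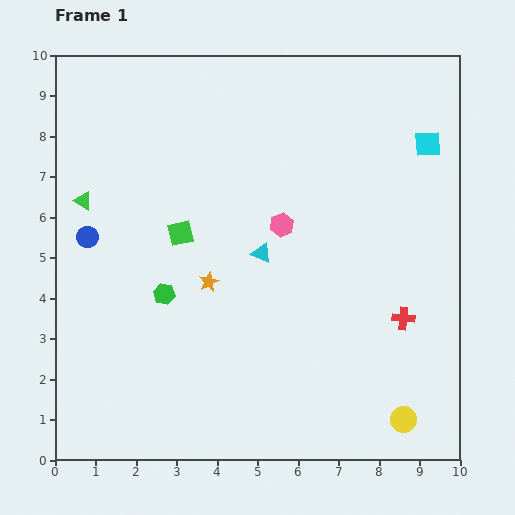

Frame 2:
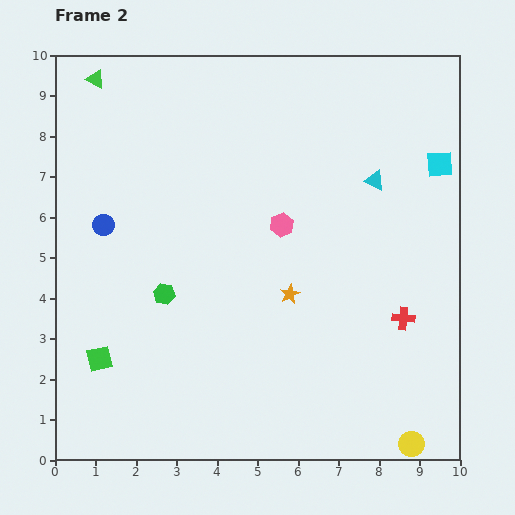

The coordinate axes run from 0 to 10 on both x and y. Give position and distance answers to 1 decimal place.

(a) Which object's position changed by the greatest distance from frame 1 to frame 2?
the green square

(moved 3.7; next 3.3)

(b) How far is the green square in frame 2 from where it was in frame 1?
3.7

The green square moved from (3.1, 5.6) to (1.1, 2.5), a distance of √(2.0² + 3.1²) ≈ 3.7.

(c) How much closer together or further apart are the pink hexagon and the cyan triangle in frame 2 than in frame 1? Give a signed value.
+1.6

Distance in frame 1: 0.9. Distance in frame 2: 2.5.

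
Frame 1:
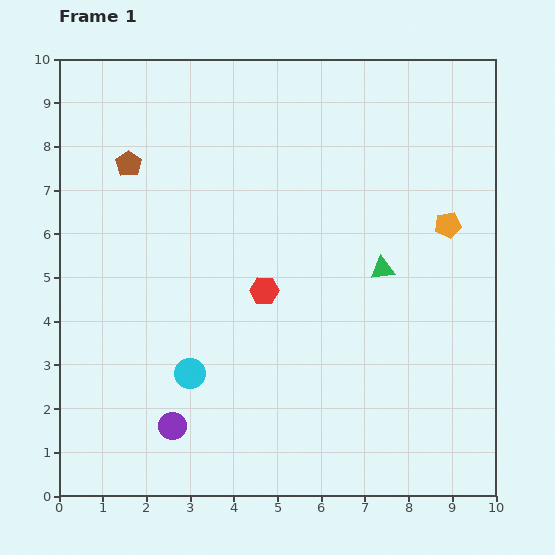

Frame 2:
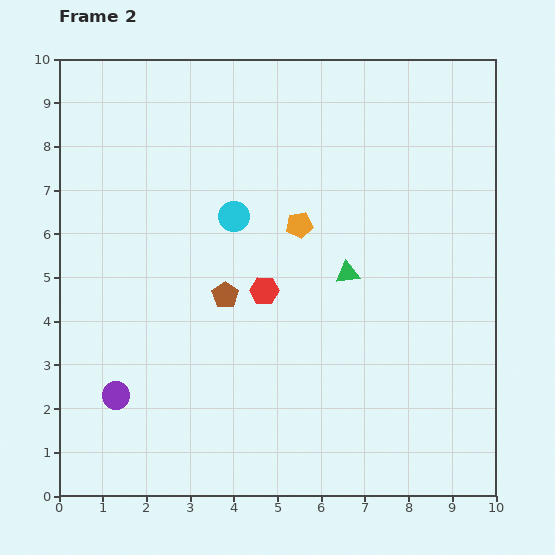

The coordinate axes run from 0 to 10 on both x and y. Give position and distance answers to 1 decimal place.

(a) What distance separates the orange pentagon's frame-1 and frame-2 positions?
3.4

The orange pentagon moved from (8.9, 6.2) to (5.5, 6.2), a distance of √(3.4² + 0.0²) ≈ 3.4.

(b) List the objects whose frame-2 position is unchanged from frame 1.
the red hexagon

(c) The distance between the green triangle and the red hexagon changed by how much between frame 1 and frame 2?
-0.8

Distance in frame 1: 2.7. Distance in frame 2: 1.9.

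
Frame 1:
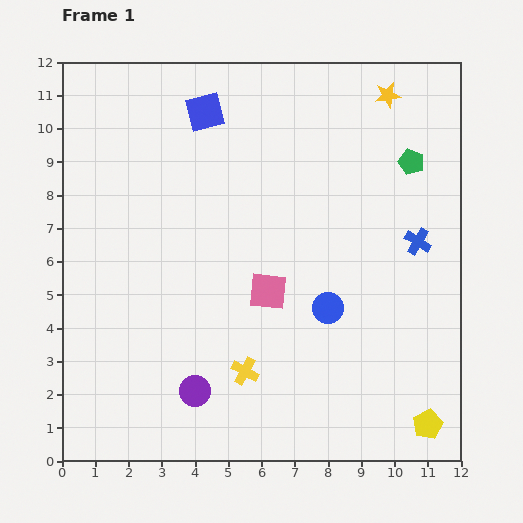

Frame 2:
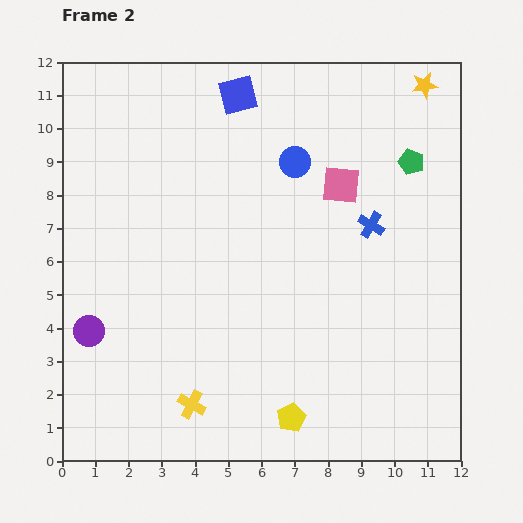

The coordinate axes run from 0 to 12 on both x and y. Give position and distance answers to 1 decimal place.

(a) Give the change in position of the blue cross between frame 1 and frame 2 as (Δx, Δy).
(-1.4, 0.5)

The blue cross was at (10.7, 6.6) in frame 1 and (9.3, 7.1) in frame 2.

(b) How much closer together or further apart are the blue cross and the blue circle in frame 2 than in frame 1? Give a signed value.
-0.4

Distance in frame 1: 3.4. Distance in frame 2: 3.0.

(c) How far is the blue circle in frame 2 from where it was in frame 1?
4.5

The blue circle moved from (8.0, 4.6) to (7.0, 9.0), a distance of √(1.0² + 4.4²) ≈ 4.5.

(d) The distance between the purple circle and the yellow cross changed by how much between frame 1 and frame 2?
+2.2

Distance in frame 1: 1.6. Distance in frame 2: 3.8.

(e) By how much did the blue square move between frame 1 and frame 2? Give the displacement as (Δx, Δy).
(1.0, 0.5)

The blue square was at (4.3, 10.5) in frame 1 and (5.3, 11.0) in frame 2.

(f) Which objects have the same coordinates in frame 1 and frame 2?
the green pentagon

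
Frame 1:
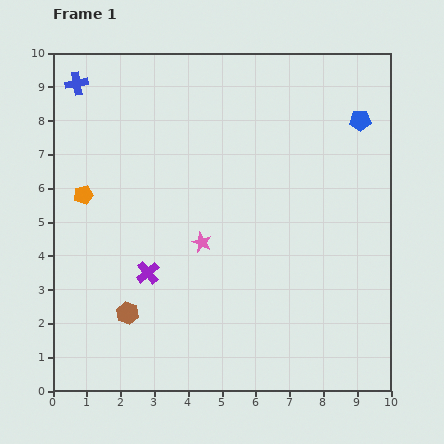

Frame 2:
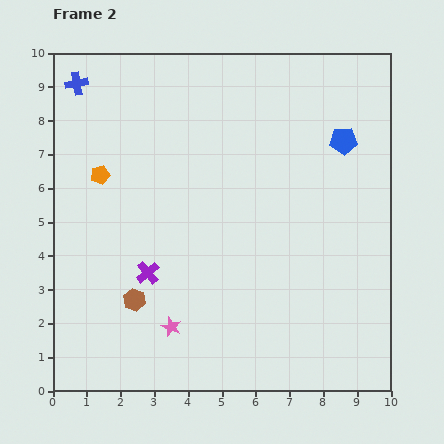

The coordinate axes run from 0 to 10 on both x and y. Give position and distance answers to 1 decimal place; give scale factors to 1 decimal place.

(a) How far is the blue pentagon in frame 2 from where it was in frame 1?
0.8

The blue pentagon moved from (9.1, 8.0) to (8.6, 7.4), a distance of √(0.5² + 0.6²) ≈ 0.8.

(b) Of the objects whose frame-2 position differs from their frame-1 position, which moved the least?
the brown hexagon

(moved 0.4)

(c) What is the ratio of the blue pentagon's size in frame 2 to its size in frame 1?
1.3×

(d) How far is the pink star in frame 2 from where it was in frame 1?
2.7

The pink star moved from (4.4, 4.4) to (3.5, 1.9), a distance of √(0.9² + 2.5²) ≈ 2.7.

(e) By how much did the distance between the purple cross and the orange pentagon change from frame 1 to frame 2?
+0.2

Distance in frame 1: 3.0. Distance in frame 2: 3.2.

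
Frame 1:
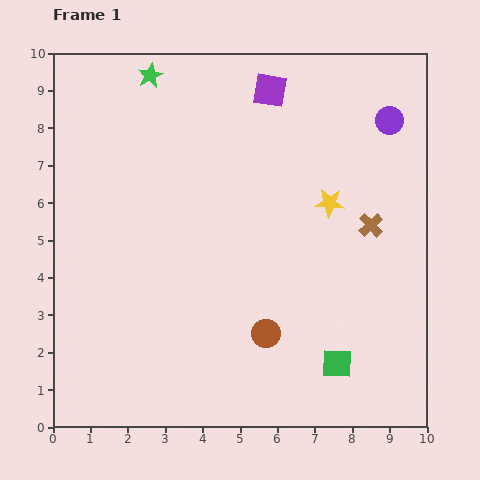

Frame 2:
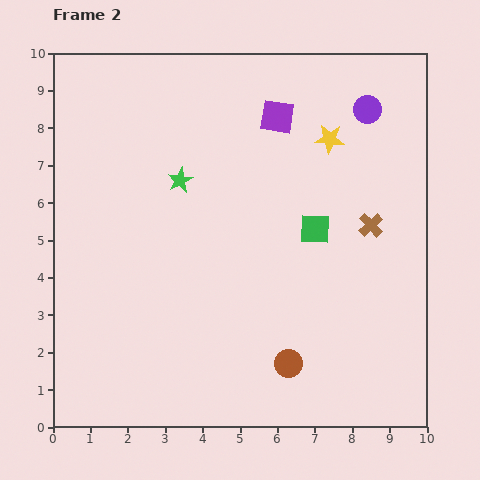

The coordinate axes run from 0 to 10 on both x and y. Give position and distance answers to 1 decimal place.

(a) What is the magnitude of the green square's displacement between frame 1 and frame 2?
3.6

The green square moved from (7.6, 1.7) to (7.0, 5.3), a distance of √(0.6² + 3.6²) ≈ 3.6.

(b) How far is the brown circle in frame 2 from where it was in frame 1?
1.0

The brown circle moved from (5.7, 2.5) to (6.3, 1.7), a distance of √(0.6² + 0.8²) ≈ 1.0.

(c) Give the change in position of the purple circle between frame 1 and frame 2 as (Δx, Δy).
(-0.6, 0.3)

The purple circle was at (9.0, 8.2) in frame 1 and (8.4, 8.5) in frame 2.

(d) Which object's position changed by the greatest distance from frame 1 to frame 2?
the green square

(moved 3.6; next 2.9)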